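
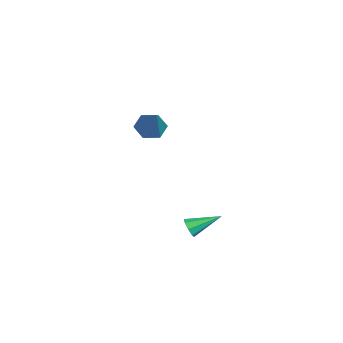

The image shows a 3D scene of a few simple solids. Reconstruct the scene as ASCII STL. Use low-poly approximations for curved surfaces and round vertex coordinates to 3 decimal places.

solid 
facet normal -0.069 -0.911 -0.407
outer loop
vertex 2.918 -1.373 -1.659
vertex 2.654 -1.553 -1.211
vertex 2.5 -1.328 -1.689
endloop
endfacet
facet normal 0.124 0.651 -0.749
outer loop
vertex 2.918 -1.373 -1.659
vertex 2.5 -1.328 -1.689
vertex 2.766 -0.067 -0.549
endloop
endfacet
facet normal -0.069 -0.911 -0.407
outer loop
vertex 2.5 -1.328 -1.689
vertex 2.654 -1.553 -1.211
vertex 2.173 -1.415 -1.439
endloop
endfacet
facet normal -0.577 0.611 -0.542
outer loop
vertex 2.5 -1.328 -1.689
vertex 2.173 -1.415 -1.439
vertex 2.766 -0.067 -0.549
endloop
endfacet
facet normal -0.070 -0.912 -0.405
outer loop
vertex 2.173 -1.415 -1.439
vertex 2.654 -1.553 -1.211
vertex 2.127 -1.582 -1.055
endloop
endfacet
facet normal -0.926 0.373 0.051
outer loop
vertex 2.173 -1.415 -1.439
vertex 2.127 -1.582 -1.055
vertex 2.766 -0.067 -0.549
endloop
endfacet
facet normal -0.070 -0.911 -0.407
outer loop
vertex 2.127 -1.582 -1.055
vertex 2.654 -1.553 -1.211
vertex 2.391 -1.733 -0.763
endloop
endfacet
facet normal -0.721 0.074 0.690
outer loop
vertex 2.127 -1.582 -1.055
vertex 2.391 -1.733 -0.763
vertex 2.766 -0.067 -0.549
endloop
endfacet
facet normal -0.067 -0.912 -0.406
outer loop
vertex 2.391 -1.733 -0.763
vertex 2.654 -1.553 -1.211
vertex 2.808 -1.777 -0.733
endloop
endfacet
facet normal -0.083 -0.109 0.991
outer loop
vertex 2.391 -1.733 -0.763
vertex 2.808 -1.777 -0.733
vertex 2.766 -0.067 -0.549
endloop
endfacet
facet normal -0.067 -0.912 -0.405
outer loop
vertex 2.808 -1.777 -0.733
vertex 2.654 -1.553 -1.211
vertex 3.135 -1.69 -0.983
endloop
endfacet
facet normal 0.617 -0.069 0.784
outer loop
vertex 2.808 -1.777 -0.733
vertex 3.135 -1.69 -0.983
vertex 2.766 -0.067 -0.549
endloop
endfacet
facet normal -0.068 -0.912 -0.405
outer loop
vertex 3.135 -1.69 -0.983
vertex 2.654 -1.553 -1.211
vertex 3.181 -1.523 -1.367
endloop
endfacet
facet normal 0.967 0.169 0.189
outer loop
vertex 3.135 -1.69 -0.983
vertex 3.181 -1.523 -1.367
vertex 2.766 -0.067 -0.549
endloop
endfacet
facet normal -0.068 -0.911 -0.406
outer loop
vertex 3.181 -1.523 -1.367
vertex 2.654 -1.553 -1.211
vertex 2.918 -1.373 -1.659
endloop
endfacet
facet normal 0.763 0.468 -0.446
outer loop
vertex 3.181 -1.523 -1.367
vertex 2.918 -1.373 -1.659
vertex 2.766 -0.067 -0.549
endloop
endfacet
facet normal -0.691 0.003 -0.722
outer loop
vertex -3.551 -1.612 1.275
vertex -4.094 -1.966 1.793
vertex -4.043 -1.139 1.748
endloop
endfacet
facet normal 0.609 0.780 -0.146
outer loop
vertex -3.551 -1.612 1.275
vertex -4.043 -1.139 1.748
vertex -2.586 -1.974 3.367
endloop
endfacet
facet normal -0.691 0.003 -0.722
outer loop
vertex -4.043 -1.139 1.748
vertex -4.094 -1.966 1.793
vertex -4.586 -1.494 2.266
endloop
endfacet
facet normal -0.075 0.857 0.509
outer loop
vertex -4.043 -1.139 1.748
vertex -4.586 -1.494 2.266
vertex -2.586 -1.974 3.367
endloop
endfacet
facet normal -0.691 0.003 -0.722
outer loop
vertex -4.586 -1.494 2.266
vertex -4.094 -1.966 1.793
vertex -4.637 -2.321 2.311
endloop
endfacet
facet normal -0.467 0.077 0.881
outer loop
vertex -4.586 -1.494 2.266
vertex -4.637 -2.321 2.311
vertex -2.586 -1.974 3.367
endloop
endfacet
facet normal -0.691 0.003 -0.722
outer loop
vertex -4.637 -2.321 2.311
vertex -4.094 -1.966 1.793
vertex -4.145 -2.794 1.838
endloop
endfacet
facet normal -0.176 -0.782 0.599
outer loop
vertex -4.637 -2.321 2.311
vertex -4.145 -2.794 1.838
vertex -2.586 -1.974 3.367
endloop
endfacet
facet normal -0.691 0.003 -0.722
outer loop
vertex -4.145 -2.794 1.838
vertex -4.094 -1.966 1.793
vertex -3.602 -2.439 1.32
endloop
endfacet
facet normal 0.508 -0.860 -0.057
outer loop
vertex -4.145 -2.794 1.838
vertex -3.602 -2.439 1.32
vertex -2.586 -1.974 3.367
endloop
endfacet
facet normal -0.691 0.003 -0.722
outer loop
vertex -3.602 -2.439 1.32
vertex -4.094 -1.966 1.793
vertex -3.551 -1.612 1.275
endloop
endfacet
facet normal 0.900 -0.079 -0.429
outer loop
vertex -3.602 -2.439 1.32
vertex -3.551 -1.612 1.275
vertex -2.586 -1.974 3.367
endloop
endfacet

endsolid


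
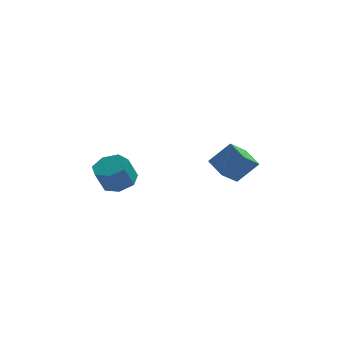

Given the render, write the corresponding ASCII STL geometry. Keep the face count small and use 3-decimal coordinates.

solid 
facet normal 0.333 0.284 -0.899
outer loop
vertex -2.498 1.939 0.755
vertex -3.387 1.859 0.401
vertex -2.968 2.626 0.798
endloop
endfacet
facet normal 0.756 0.490 0.435
outer loop
vertex -2.498 1.939 0.755
vertex -2.968 2.626 0.798
vertex -2.964 1.541 2.014
endloop
endfacet
facet normal 0.756 0.490 0.435
outer loop
vertex -2.964 1.541 2.014
vertex -2.968 2.626 0.798
vertex -3.434 2.228 2.057
endloop
endfacet
facet normal -0.333 -0.284 0.899
outer loop
vertex -2.964 1.541 2.014
vertex -3.434 2.228 2.057
vertex -3.853 1.461 1.659
endloop
endfacet
facet normal 0.333 0.284 -0.899
outer loop
vertex -2.968 2.626 0.798
vertex -3.387 1.859 0.401
vertex -3.753 2.735 0.542
endloop
endfacet
facet normal 0.030 0.950 0.311
outer loop
vertex -2.968 2.626 0.798
vertex -3.753 2.735 0.542
vertex -3.434 2.228 2.057
endloop
endfacet
facet normal 0.030 0.950 0.311
outer loop
vertex -3.434 2.228 2.057
vertex -3.753 2.735 0.542
vertex -4.219 2.337 1.801
endloop
endfacet
facet normal -0.333 -0.285 0.899
outer loop
vertex -3.434 2.228 2.057
vertex -4.219 2.337 1.801
vertex -3.853 1.461 1.659
endloop
endfacet
facet normal 0.334 0.284 -0.899
outer loop
vertex -3.753 2.735 0.542
vertex -3.387 1.859 0.401
vertex -4.263 2.185 0.179
endloop
endfacet
facet normal -0.717 0.695 -0.046
outer loop
vertex -3.753 2.735 0.542
vertex -4.263 2.185 0.179
vertex -4.219 2.337 1.801
endloop
endfacet
facet normal -0.717 0.695 -0.046
outer loop
vertex -4.219 2.337 1.801
vertex -4.263 2.185 0.179
vertex -4.729 1.787 1.438
endloop
endfacet
facet normal -0.333 -0.285 0.899
outer loop
vertex -4.219 2.337 1.801
vertex -4.729 1.787 1.438
vertex -3.853 1.461 1.659
endloop
endfacet
facet normal 0.334 0.284 -0.899
outer loop
vertex -4.263 2.185 0.179
vertex -3.387 1.859 0.401
vertex -4.113 1.389 -0.017
endloop
endfacet
facet normal -0.926 -0.084 -0.369
outer loop
vertex -4.263 2.185 0.179
vertex -4.113 1.389 -0.017
vertex -4.729 1.787 1.438
endloop
endfacet
facet normal -0.926 -0.084 -0.369
outer loop
vertex -4.729 1.787 1.438
vertex -4.113 1.389 -0.017
vertex -4.579 0.991 1.242
endloop
endfacet
facet normal -0.333 -0.284 0.899
outer loop
vertex -4.729 1.787 1.438
vertex -4.579 0.991 1.242
vertex -3.853 1.461 1.659
endloop
endfacet
facet normal 0.334 0.284 -0.899
outer loop
vertex -4.113 1.389 -0.017
vertex -3.387 1.859 0.401
vertex -3.416 0.947 0.102
endloop
endfacet
facet normal -0.436 -0.799 -0.414
outer loop
vertex -4.113 1.389 -0.017
vertex -3.416 0.947 0.102
vertex -4.579 0.991 1.242
endloop
endfacet
facet normal -0.436 -0.799 -0.414
outer loop
vertex -4.579 0.991 1.242
vertex -3.416 0.947 0.102
vertex -3.882 0.549 1.36
endloop
endfacet
facet normal -0.332 -0.284 0.899
outer loop
vertex -4.579 0.991 1.242
vertex -3.882 0.549 1.36
vertex -3.853 1.461 1.659
endloop
endfacet
facet normal 0.333 0.284 -0.899
outer loop
vertex -3.416 0.947 0.102
vertex -3.387 1.859 0.401
vertex -2.698 1.192 0.445
endloop
endfacet
facet normal 0.382 -0.912 -0.147
outer loop
vertex -3.416 0.947 0.102
vertex -2.698 1.192 0.445
vertex -3.882 0.549 1.36
endloop
endfacet
facet normal 0.382 -0.912 -0.147
outer loop
vertex -3.882 0.549 1.36
vertex -2.698 1.192 0.445
vertex -3.164 0.794 1.704
endloop
endfacet
facet normal -0.334 -0.284 0.899
outer loop
vertex -3.882 0.549 1.36
vertex -3.164 0.794 1.704
vertex -3.853 1.461 1.659
endloop
endfacet
facet normal 0.333 0.284 -0.899
outer loop
vertex -2.698 1.192 0.445
vertex -3.387 1.859 0.401
vertex -2.498 1.939 0.755
endloop
endfacet
facet normal 0.912 -0.340 0.230
outer loop
vertex -2.698 1.192 0.445
vertex -2.498 1.939 0.755
vertex -3.164 0.794 1.704
endloop
endfacet
facet normal 0.912 -0.340 0.230
outer loop
vertex -3.164 0.794 1.704
vertex -2.498 1.939 0.755
vertex -2.964 1.541 2.014
endloop
endfacet
facet normal -0.333 -0.284 0.899
outer loop
vertex -3.164 0.794 1.704
vertex -2.964 1.541 2.014
vertex -3.853 1.461 1.659
endloop
endfacet
facet normal -0.689 -0.069 -0.722
outer loop
vertex 1.568 1.324 0.984
vertex 0.969 2.403 1.452
vertex 2.382 2.147 0.128
endloop
endfacet
facet normal 0.454 -0.818 -0.355
outer loop
vertex 3.471 2.257 1.268
vertex 1.568 1.324 0.984
vertex 2.382 2.147 0.128
endloop
endfacet
facet normal -0.689 -0.069 -0.722
outer loop
vertex 2.382 2.147 0.128
vertex 0.969 2.403 1.452
vertex 1.783 3.227 0.596
endloop
endfacet
facet normal 0.565 0.571 -0.595
outer loop
vertex 1.783 3.227 0.596
vertex 3.471 2.257 1.268
vertex 2.382 2.147 0.128
endloop
endfacet
facet normal -0.565 -0.572 0.595
outer loop
vertex 1.568 1.324 0.984
vertex 2.058 2.513 2.592
vertex 0.969 2.403 1.452
endloop
endfacet
facet normal 0.454 -0.817 -0.355
outer loop
vertex 2.657 1.433 2.124
vertex 1.568 1.324 0.984
vertex 3.471 2.257 1.268
endloop
endfacet
facet normal -0.565 -0.571 0.595
outer loop
vertex 2.657 1.433 2.124
vertex 2.058 2.513 2.592
vertex 1.568 1.324 0.984
endloop
endfacet
facet normal -0.454 0.817 0.355
outer loop
vertex 0.969 2.403 1.452
vertex 2.058 2.513 2.592
vertex 1.783 3.227 0.596
endloop
endfacet
facet normal 0.565 0.572 -0.595
outer loop
vertex 2.872 3.336 1.736
vertex 3.471 2.257 1.268
vertex 1.783 3.227 0.596
endloop
endfacet
facet normal -0.453 0.818 0.355
outer loop
vertex 1.783 3.227 0.596
vertex 2.058 2.513 2.592
vertex 2.872 3.336 1.736
endloop
endfacet
facet normal 0.689 0.069 0.722
outer loop
vertex 2.872 3.336 1.736
vertex 2.657 1.433 2.124
vertex 3.471 2.257 1.268
endloop
endfacet
facet normal 0.689 0.069 0.722
outer loop
vertex 2.058 2.513 2.592
vertex 2.657 1.433 2.124
vertex 2.872 3.336 1.736
endloop
endfacet

endsolid


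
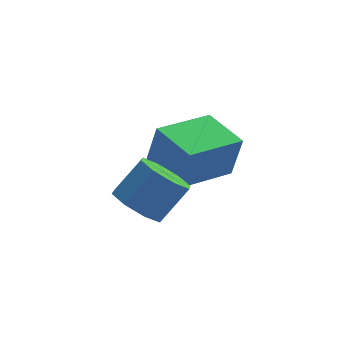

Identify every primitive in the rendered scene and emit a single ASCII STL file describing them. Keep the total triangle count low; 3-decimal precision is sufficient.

solid 
facet normal -0.675 -0.155 -0.721
outer loop
vertex -2.004 1.029 2.226
vertex -2.479 0.609 2.761
vertex -2.416 1.404 2.531
endloop
endfacet
facet normal 0.351 0.792 -0.500
outer loop
vertex -2.004 1.029 2.226
vertex -2.416 1.404 2.531
vertex -1.126 1.231 3.163
endloop
endfacet
facet normal 0.351 0.792 -0.499
outer loop
vertex -1.126 1.231 3.163
vertex -2.416 1.404 2.531
vertex -1.538 1.606 3.469
endloop
endfacet
facet normal 0.676 0.155 0.720
outer loop
vertex -1.126 1.231 3.163
vertex -1.538 1.606 3.469
vertex -1.601 0.811 3.699
endloop
endfacet
facet normal -0.675 -0.155 -0.721
outer loop
vertex -2.416 1.404 2.531
vertex -2.479 0.609 2.761
vertex -2.865 1.313 2.971
endloop
endfacet
facet normal -0.211 0.977 -0.013
outer loop
vertex -2.416 1.404 2.531
vertex -2.865 1.313 2.971
vertex -1.538 1.606 3.469
endloop
endfacet
facet normal -0.211 0.977 -0.013
outer loop
vertex -1.538 1.606 3.469
vertex -2.865 1.313 2.971
vertex -1.987 1.515 3.909
endloop
endfacet
facet normal 0.675 0.155 0.721
outer loop
vertex -1.538 1.606 3.469
vertex -1.987 1.515 3.909
vertex -1.601 0.811 3.699
endloop
endfacet
facet normal -0.675 -0.155 -0.721
outer loop
vertex -2.865 1.313 2.971
vertex -2.479 0.609 2.761
vertex -3.088 0.81 3.288
endloop
endfacet
facet normal -0.649 0.590 0.480
outer loop
vertex -2.865 1.313 2.971
vertex -3.088 0.81 3.288
vertex -1.987 1.515 3.909
endloop
endfacet
facet normal -0.649 0.590 0.480
outer loop
vertex -1.987 1.515 3.909
vertex -3.088 0.81 3.288
vertex -2.21 1.012 4.226
endloop
endfacet
facet normal 0.675 0.155 0.721
outer loop
vertex -1.987 1.515 3.909
vertex -2.21 1.012 4.226
vertex -1.601 0.811 3.699
endloop
endfacet
facet normal -0.675 -0.156 -0.721
outer loop
vertex -3.088 0.81 3.288
vertex -2.479 0.609 2.761
vertex -2.954 0.189 3.297
endloop
endfacet
facet normal -0.707 -0.143 0.693
outer loop
vertex -3.088 0.81 3.288
vertex -2.954 0.189 3.297
vertex -2.21 1.012 4.226
endloop
endfacet
facet normal -0.707 -0.144 0.693
outer loop
vertex -2.21 1.012 4.226
vertex -2.954 0.189 3.297
vertex -2.076 0.391 4.234
endloop
endfacet
facet normal 0.675 0.155 0.721
outer loop
vertex -2.21 1.012 4.226
vertex -2.076 0.391 4.234
vertex -1.601 0.811 3.699
endloop
endfacet
facet normal -0.676 -0.155 -0.720
outer loop
vertex -2.954 0.189 3.297
vertex -2.479 0.609 2.761
vertex -2.542 -0.186 2.991
endloop
endfacet
facet normal -0.350 -0.792 0.499
outer loop
vertex -2.954 0.189 3.297
vertex -2.542 -0.186 2.991
vertex -2.076 0.391 4.234
endloop
endfacet
facet normal -0.351 -0.792 0.499
outer loop
vertex -2.076 0.391 4.234
vertex -2.542 -0.186 2.991
vertex -1.664 0.016 3.929
endloop
endfacet
facet normal 0.675 0.155 0.721
outer loop
vertex -2.076 0.391 4.234
vertex -1.664 0.016 3.929
vertex -1.601 0.811 3.699
endloop
endfacet
facet normal -0.675 -0.155 -0.721
outer loop
vertex -2.542 -0.186 2.991
vertex -2.479 0.609 2.761
vertex -2.093 -0.095 2.551
endloop
endfacet
facet normal 0.211 -0.977 0.013
outer loop
vertex -2.542 -0.186 2.991
vertex -2.093 -0.095 2.551
vertex -1.664 0.016 3.929
endloop
endfacet
facet normal 0.211 -0.977 0.013
outer loop
vertex -1.664 0.016 3.929
vertex -2.093 -0.095 2.551
vertex -1.215 0.107 3.489
endloop
endfacet
facet normal 0.675 0.155 0.721
outer loop
vertex -1.664 0.016 3.929
vertex -1.215 0.107 3.489
vertex -1.601 0.811 3.699
endloop
endfacet
facet normal -0.675 -0.155 -0.721
outer loop
vertex -2.093 -0.095 2.551
vertex -2.479 0.609 2.761
vertex -1.87 0.408 2.234
endloop
endfacet
facet normal 0.649 -0.590 -0.480
outer loop
vertex -2.093 -0.095 2.551
vertex -1.87 0.408 2.234
vertex -1.215 0.107 3.489
endloop
endfacet
facet normal 0.649 -0.590 -0.480
outer loop
vertex -1.215 0.107 3.489
vertex -1.87 0.408 2.234
vertex -0.992 0.61 3.172
endloop
endfacet
facet normal 0.675 0.155 0.721
outer loop
vertex -1.215 0.107 3.489
vertex -0.992 0.61 3.172
vertex -1.601 0.811 3.699
endloop
endfacet
facet normal -0.675 -0.155 -0.721
outer loop
vertex -1.87 0.408 2.234
vertex -2.479 0.609 2.761
vertex -2.004 1.029 2.226
endloop
endfacet
facet normal 0.707 0.144 -0.693
outer loop
vertex -1.87 0.408 2.234
vertex -2.004 1.029 2.226
vertex -0.992 0.61 3.172
endloop
endfacet
facet normal 0.707 0.142 -0.693
outer loop
vertex -0.992 0.61 3.172
vertex -2.004 1.029 2.226
vertex -1.126 1.231 3.163
endloop
endfacet
facet normal 0.675 0.156 0.721
outer loop
vertex -0.992 0.61 3.172
vertex -1.126 1.231 3.163
vertex -1.601 0.811 3.699
endloop
endfacet
facet normal -0.935 -0.316 0.162
outer loop
vertex -0.423 2.185 3.08
vertex -0.87 3.613 3.288
vertex -0.705 2.301 1.683
endloop
endfacet
facet normal 0.295 -0.945 -0.138
outer loop
vertex 1.09 2.907 1.372
vertex -0.423 2.185 3.08
vertex -0.705 2.301 1.683
endloop
endfacet
facet normal -0.935 -0.316 0.162
outer loop
vertex -0.705 2.301 1.683
vertex -0.87 3.613 3.288
vertex -1.151 3.728 1.891
endloop
endfacet
facet normal -0.197 0.081 -0.977
outer loop
vertex -1.151 3.728 1.891
vertex 1.09 2.907 1.372
vertex -0.705 2.301 1.683
endloop
endfacet
facet normal 0.197 -0.081 0.977
outer loop
vertex -0.423 2.185 3.08
vertex 0.925 4.219 2.977
vertex -0.87 3.613 3.288
endloop
endfacet
facet normal 0.296 -0.945 -0.137
outer loop
vertex 1.371 2.792 2.769
vertex -0.423 2.185 3.08
vertex 1.09 2.907 1.372
endloop
endfacet
facet normal 0.197 -0.081 0.977
outer loop
vertex 1.371 2.792 2.769
vertex 0.925 4.219 2.977
vertex -0.423 2.185 3.08
endloop
endfacet
facet normal -0.295 0.945 0.137
outer loop
vertex -0.87 3.613 3.288
vertex 0.925 4.219 2.977
vertex -1.151 3.728 1.891
endloop
endfacet
facet normal -0.197 0.081 -0.977
outer loop
vertex 0.643 4.335 1.58
vertex 1.09 2.907 1.372
vertex -1.151 3.728 1.891
endloop
endfacet
facet normal -0.296 0.945 0.138
outer loop
vertex -1.151 3.728 1.891
vertex 0.925 4.219 2.977
vertex 0.643 4.335 1.58
endloop
endfacet
facet normal 0.935 0.316 -0.162
outer loop
vertex 0.643 4.335 1.58
vertex 1.371 2.792 2.769
vertex 1.09 2.907 1.372
endloop
endfacet
facet normal 0.935 0.316 -0.162
outer loop
vertex 0.925 4.219 2.977
vertex 1.371 2.792 2.769
vertex 0.643 4.335 1.58
endloop
endfacet

endsolid


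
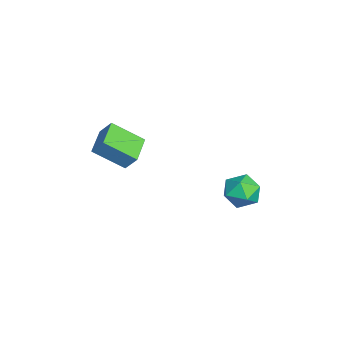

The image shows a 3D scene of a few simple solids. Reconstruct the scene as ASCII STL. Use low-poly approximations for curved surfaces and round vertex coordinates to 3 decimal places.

solid 
facet normal -0.954 0.218 0.204
outer loop
vertex -1.864 -4.426 -0.79
vertex -1.616 -3.97 -0.117
vertex -1.767 -3.179 -1.671
endloop
endfacet
facet normal -0.292 -0.537 -0.792
outer loop
vertex -0.584 -3.45 -1.923
vertex -1.864 -4.426 -0.79
vertex -1.767 -3.179 -1.671
endloop
endfacet
facet normal -0.954 0.218 0.204
outer loop
vertex -1.767 -3.179 -1.671
vertex -1.616 -3.97 -0.117
vertex -1.519 -2.723 -0.998
endloop
endfacet
facet normal 0.064 0.815 -0.576
outer loop
vertex -1.519 -2.723 -0.998
vertex -0.584 -3.45 -1.923
vertex -1.767 -3.179 -1.671
endloop
endfacet
facet normal -0.064 -0.815 0.576
outer loop
vertex -1.864 -4.426 -0.79
vertex -0.433 -4.241 -0.369
vertex -1.616 -3.97 -0.117
endloop
endfacet
facet normal -0.292 -0.537 -0.792
outer loop
vertex -0.681 -4.697 -1.042
vertex -1.864 -4.426 -0.79
vertex -0.584 -3.45 -1.923
endloop
endfacet
facet normal -0.064 -0.815 0.576
outer loop
vertex -0.681 -4.697 -1.042
vertex -0.433 -4.241 -0.369
vertex -1.864 -4.426 -0.79
endloop
endfacet
facet normal 0.292 0.537 0.792
outer loop
vertex -1.616 -3.97 -0.117
vertex -0.433 -4.241 -0.369
vertex -1.519 -2.723 -0.998
endloop
endfacet
facet normal 0.064 0.815 -0.576
outer loop
vertex -0.336 -2.994 -1.25
vertex -0.584 -3.45 -1.923
vertex -1.519 -2.723 -0.998
endloop
endfacet
facet normal 0.292 0.537 0.792
outer loop
vertex -1.519 -2.723 -0.998
vertex -0.433 -4.241 -0.369
vertex -0.336 -2.994 -1.25
endloop
endfacet
facet normal 0.954 -0.218 -0.204
outer loop
vertex -0.336 -2.994 -1.25
vertex -0.681 -4.697 -1.042
vertex -0.584 -3.45 -1.923
endloop
endfacet
facet normal 0.954 -0.218 -0.204
outer loop
vertex -0.433 -4.241 -0.369
vertex -0.681 -4.697 -1.042
vertex -0.336 -2.994 -1.25
endloop
endfacet
facet normal -0.269 -0.257 0.928
outer loop
vertex -1.211 1.104 -2.762
vertex -1.013 0.313 -2.924
vertex -0.441 0.83 -2.615
endloop
endfacet
facet normal -0.026 0.415 0.910
outer loop
vertex -1.211 1.104 -2.762
vertex -0.441 0.83 -2.615
vertex -0.558 1.577 -2.959
endloop
endfacet
facet normal -0.431 0.782 0.450
outer loop
vertex -1.211 1.104 -2.762
vertex -0.558 1.577 -2.959
vertex -1.202 1.522 -3.48
endloop
endfacet
facet normal -0.923 0.338 0.185
outer loop
vertex -1.211 1.104 -2.762
vertex -1.202 1.522 -3.48
vertex -1.484 0.741 -3.458
endloop
endfacet
facet normal -0.822 -0.304 0.481
outer loop
vertex -1.211 1.104 -2.762
vertex -1.484 0.741 -3.458
vertex -1.013 0.313 -2.924
endloop
endfacet
facet normal 0.640 0.402 0.655
outer loop
vertex -0.558 1.577 -2.959
vertex -0.441 0.83 -2.615
vertex 0.044 1.079 -3.242
endloop
endfacet
facet normal 0.248 -0.685 0.685
outer loop
vertex -0.441 0.83 -2.615
vertex -1.013 0.313 -2.924
vertex -0.238 0.298 -3.22
endloop
endfacet
facet normal -0.648 -0.761 -0.039
outer loop
vertex -1.013 0.313 -2.924
vertex -1.484 0.741 -3.458
vertex -0.882 0.243 -3.741
endloop
endfacet
facet normal -0.810 0.278 -0.516
outer loop
vertex -1.484 0.741 -3.458
vertex -1.202 1.522 -3.48
vertex -0.999 0.99 -4.085
endloop
endfacet
facet normal -0.014 0.996 -0.088
outer loop
vertex -1.202 1.522 -3.48
vertex -0.558 1.577 -2.959
vertex -0.427 1.507 -3.776
endloop
endfacet
facet normal 0.923 -0.338 -0.185
outer loop
vertex -0.229 0.716 -3.938
vertex 0.044 1.079 -3.242
vertex -0.238 0.298 -3.22
endloop
endfacet
facet normal 0.431 -0.782 -0.450
outer loop
vertex -0.229 0.716 -3.938
vertex -0.238 0.298 -3.22
vertex -0.882 0.243 -3.741
endloop
endfacet
facet normal 0.026 -0.415 -0.910
outer loop
vertex -0.229 0.716 -3.938
vertex -0.882 0.243 -3.741
vertex -0.999 0.99 -4.085
endloop
endfacet
facet normal 0.269 0.257 -0.928
outer loop
vertex -0.229 0.716 -3.938
vertex -0.999 0.99 -4.085
vertex -0.427 1.507 -3.776
endloop
endfacet
facet normal 0.822 0.304 -0.481
outer loop
vertex -0.229 0.716 -3.938
vertex -0.427 1.507 -3.776
vertex 0.044 1.079 -3.242
endloop
endfacet
facet normal 0.810 -0.278 0.516
outer loop
vertex -0.238 0.298 -3.22
vertex 0.044 1.079 -3.242
vertex -0.441 0.83 -2.615
endloop
endfacet
facet normal 0.014 -0.996 0.088
outer loop
vertex -0.882 0.243 -3.741
vertex -0.238 0.298 -3.22
vertex -1.013 0.313 -2.924
endloop
endfacet
facet normal -0.640 -0.402 -0.655
outer loop
vertex -0.999 0.99 -4.085
vertex -0.882 0.243 -3.741
vertex -1.484 0.741 -3.458
endloop
endfacet
facet normal -0.248 0.685 -0.685
outer loop
vertex -0.427 1.507 -3.776
vertex -0.999 0.99 -4.085
vertex -1.202 1.522 -3.48
endloop
endfacet
facet normal 0.648 0.761 0.039
outer loop
vertex 0.044 1.079 -3.242
vertex -0.427 1.507 -3.776
vertex -0.558 1.577 -2.959
endloop
endfacet

endsolid


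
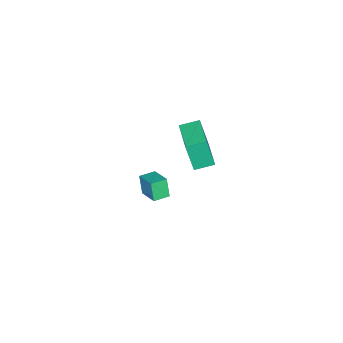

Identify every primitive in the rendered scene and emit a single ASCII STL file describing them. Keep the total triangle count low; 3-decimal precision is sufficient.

solid 
facet normal -0.623 0.751 0.219
outer loop
vertex -0.546 1.98 4.807
vertex 1.016 3.208 5.043
vertex -0.629 2.423 3.054
endloop
endfacet
facet normal -0.781 -0.613 -0.118
outer loop
vertex 0.044 1.612 2.817
vertex -0.546 1.98 4.807
vertex -0.629 2.423 3.054
endloop
endfacet
facet normal -0.623 0.751 0.219
outer loop
vertex -0.629 2.423 3.054
vertex 1.016 3.208 5.043
vertex 0.933 3.65 3.29
endloop
endfacet
facet normal -0.046 0.245 -0.968
outer loop
vertex 0.933 3.65 3.29
vertex 0.044 1.612 2.817
vertex -0.629 2.423 3.054
endloop
endfacet
facet normal 0.046 -0.245 0.968
outer loop
vertex -0.546 1.98 4.807
vertex 1.689 2.397 4.806
vertex 1.016 3.208 5.043
endloop
endfacet
facet normal -0.780 -0.614 -0.118
outer loop
vertex 0.127 1.17 4.57
vertex -0.546 1.98 4.807
vertex 0.044 1.612 2.817
endloop
endfacet
facet normal 0.046 -0.245 0.968
outer loop
vertex 0.127 1.17 4.57
vertex 1.689 2.397 4.806
vertex -0.546 1.98 4.807
endloop
endfacet
facet normal 0.781 0.614 0.118
outer loop
vertex 1.016 3.208 5.043
vertex 1.689 2.397 4.806
vertex 0.933 3.65 3.29
endloop
endfacet
facet normal -0.046 0.245 -0.968
outer loop
vertex 1.606 2.84 3.053
vertex 0.044 1.612 2.817
vertex 0.933 3.65 3.29
endloop
endfacet
facet normal 0.780 0.614 0.118
outer loop
vertex 0.933 3.65 3.29
vertex 1.689 2.397 4.806
vertex 1.606 2.84 3.053
endloop
endfacet
facet normal 0.623 -0.751 -0.219
outer loop
vertex 1.606 2.84 3.053
vertex 0.127 1.17 4.57
vertex 0.044 1.612 2.817
endloop
endfacet
facet normal 0.623 -0.751 -0.219
outer loop
vertex 1.689 2.397 4.806
vertex 0.127 1.17 4.57
vertex 1.606 2.84 3.053
endloop
endfacet
facet normal -0.843 0.535 -0.058
outer loop
vertex -1.71 -1.285 -2.387
vertex -1.061 -0.21 -1.891
vertex -1.423 -0.952 -3.483
endloop
endfacet
facet normal -0.480 -0.796 -0.368
outer loop
vertex -0.639 -1.45 -3.429
vertex -1.71 -1.285 -2.387
vertex -1.423 -0.952 -3.483
endloop
endfacet
facet normal -0.843 0.535 -0.058
outer loop
vertex -1.423 -0.952 -3.483
vertex -1.061 -0.21 -1.891
vertex -0.774 0.123 -2.987
endloop
endfacet
facet normal 0.243 0.282 -0.928
outer loop
vertex -0.774 0.123 -2.987
vertex -0.639 -1.45 -3.429
vertex -1.423 -0.952 -3.483
endloop
endfacet
facet normal -0.243 -0.282 0.928
outer loop
vertex -1.71 -1.285 -2.387
vertex -0.277 -0.708 -1.837
vertex -1.061 -0.21 -1.891
endloop
endfacet
facet normal -0.480 -0.796 -0.368
outer loop
vertex -0.926 -1.783 -2.333
vertex -1.71 -1.285 -2.387
vertex -0.639 -1.45 -3.429
endloop
endfacet
facet normal -0.243 -0.282 0.928
outer loop
vertex -0.926 -1.783 -2.333
vertex -0.277 -0.708 -1.837
vertex -1.71 -1.285 -2.387
endloop
endfacet
facet normal 0.480 0.796 0.368
outer loop
vertex -1.061 -0.21 -1.891
vertex -0.277 -0.708 -1.837
vertex -0.774 0.123 -2.987
endloop
endfacet
facet normal 0.243 0.282 -0.928
outer loop
vertex 0.01 -0.375 -2.933
vertex -0.639 -1.45 -3.429
vertex -0.774 0.123 -2.987
endloop
endfacet
facet normal 0.480 0.796 0.368
outer loop
vertex -0.774 0.123 -2.987
vertex -0.277 -0.708 -1.837
vertex 0.01 -0.375 -2.933
endloop
endfacet
facet normal 0.843 -0.535 0.058
outer loop
vertex 0.01 -0.375 -2.933
vertex -0.926 -1.783 -2.333
vertex -0.639 -1.45 -3.429
endloop
endfacet
facet normal 0.843 -0.535 0.058
outer loop
vertex -0.277 -0.708 -1.837
vertex -0.926 -1.783 -2.333
vertex 0.01 -0.375 -2.933
endloop
endfacet

endsolid


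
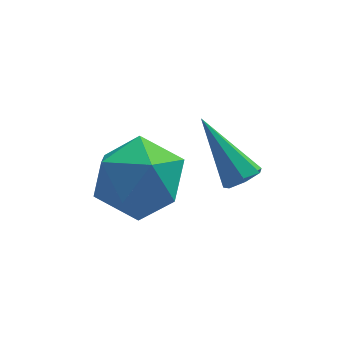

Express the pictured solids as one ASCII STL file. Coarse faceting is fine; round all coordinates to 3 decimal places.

solid 
facet normal -0.731 0.470 -0.494
outer loop
vertex 0.856 3.176 -2.197
vertex 0.013 2.478 -1.613
vertex 0.374 3.558 -1.12
endloop
endfacet
facet normal -0.172 0.902 -0.397
outer loop
vertex 0.856 3.176 -2.197
vertex 0.374 3.558 -1.12
vertex 1.588 3.693 -1.339
endloop
endfacet
facet normal 0.398 0.595 -0.698
outer loop
vertex 0.856 3.176 -2.197
vertex 1.588 3.693 -1.339
vertex 1.977 2.696 -1.967
endloop
endfacet
facet normal 0.190 -0.026 -0.981
outer loop
vertex 0.856 3.176 -2.197
vertex 1.977 2.696 -1.967
vertex 1.003 1.945 -2.136
endloop
endfacet
facet normal -0.507 -0.103 -0.856
outer loop
vertex 0.856 3.176 -2.197
vertex 1.003 1.945 -2.136
vertex 0.013 2.478 -1.613
endloop
endfacet
facet normal -0.051 0.951 0.305
outer loop
vertex 1.588 3.693 -1.339
vertex 0.374 3.558 -1.12
vertex 1.197 3.315 -0.224
endloop
endfacet
facet normal -0.956 0.253 0.147
outer loop
vertex 0.374 3.558 -1.12
vertex 0.013 2.478 -1.613
vertex 0.223 2.564 -0.393
endloop
endfacet
facet normal -0.594 -0.675 -0.437
outer loop
vertex 0.013 2.478 -1.613
vertex 1.003 1.945 -2.136
vertex 0.612 1.567 -1.021
endloop
endfacet
facet normal 0.535 -0.550 -0.641
outer loop
vertex 1.003 1.945 -2.136
vertex 1.977 2.696 -1.967
vertex 1.826 1.702 -1.24
endloop
endfacet
facet normal 0.872 0.455 -0.182
outer loop
vertex 1.977 2.696 -1.967
vertex 1.588 3.693 -1.339
vertex 2.187 2.782 -0.747
endloop
endfacet
facet normal -0.190 0.026 0.981
outer loop
vertex 1.344 2.084 -0.163
vertex 1.197 3.315 -0.224
vertex 0.223 2.564 -0.393
endloop
endfacet
facet normal -0.398 -0.595 0.698
outer loop
vertex 1.344 2.084 -0.163
vertex 0.223 2.564 -0.393
vertex 0.612 1.567 -1.021
endloop
endfacet
facet normal 0.172 -0.902 0.397
outer loop
vertex 1.344 2.084 -0.163
vertex 0.612 1.567 -1.021
vertex 1.826 1.702 -1.24
endloop
endfacet
facet normal 0.731 -0.470 0.494
outer loop
vertex 1.344 2.084 -0.163
vertex 1.826 1.702 -1.24
vertex 2.187 2.782 -0.747
endloop
endfacet
facet normal 0.507 0.103 0.856
outer loop
vertex 1.344 2.084 -0.163
vertex 2.187 2.782 -0.747
vertex 1.197 3.315 -0.224
endloop
endfacet
facet normal -0.535 0.550 0.641
outer loop
vertex 0.223 2.564 -0.393
vertex 1.197 3.315 -0.224
vertex 0.374 3.558 -1.12
endloop
endfacet
facet normal -0.872 -0.455 0.182
outer loop
vertex 0.612 1.567 -1.021
vertex 0.223 2.564 -0.393
vertex 0.013 2.478 -1.613
endloop
endfacet
facet normal 0.051 -0.951 -0.305
outer loop
vertex 1.826 1.702 -1.24
vertex 0.612 1.567 -1.021
vertex 1.003 1.945 -2.136
endloop
endfacet
facet normal 0.956 -0.253 -0.147
outer loop
vertex 2.187 2.782 -0.747
vertex 1.826 1.702 -1.24
vertex 1.977 2.696 -1.967
endloop
endfacet
facet normal 0.594 0.675 0.437
outer loop
vertex 1.197 3.315 -0.224
vertex 2.187 2.782 -0.747
vertex 1.588 3.693 -1.339
endloop
endfacet
facet normal 0.438 -0.538 -0.720
outer loop
vertex 3.83 1.882 -0.562
vertex 3.465 2.048 -0.908
vertex 3.932 2.269 -0.789
endloop
endfacet
facet normal 0.741 0.184 0.646
outer loop
vertex 3.83 1.882 -0.562
vertex 3.932 2.269 -0.789
vertex 2.615 3.092 0.488
endloop
endfacet
facet normal 0.438 -0.539 -0.720
outer loop
vertex 3.932 2.269 -0.789
vertex 3.465 2.048 -0.908
vertex 3.682 2.489 -1.106
endloop
endfacet
facet normal 0.590 0.802 0.091
outer loop
vertex 3.932 2.269 -0.789
vertex 3.682 2.489 -1.106
vertex 2.615 3.092 0.488
endloop
endfacet
facet normal 0.439 -0.539 -0.719
outer loop
vertex 3.682 2.489 -1.106
vertex 3.465 2.048 -0.908
vertex 3.269 2.377 -1.274
endloop
endfacet
facet normal -0.084 0.912 -0.401
outer loop
vertex 3.682 2.489 -1.106
vertex 3.269 2.377 -1.274
vertex 2.615 3.092 0.488
endloop
endfacet
facet normal 0.439 -0.538 -0.719
outer loop
vertex 3.269 2.377 -1.274
vertex 3.465 2.048 -0.908
vertex 3.003 2.017 -1.167
endloop
endfacet
facet normal -0.773 0.434 -0.463
outer loop
vertex 3.269 2.377 -1.274
vertex 3.003 2.017 -1.167
vertex 2.615 3.092 0.488
endloop
endfacet
facet normal 0.439 -0.538 -0.719
outer loop
vertex 3.003 2.017 -1.167
vertex 3.465 2.048 -0.908
vertex 3.086 1.681 -0.865
endloop
endfacet
facet normal -0.960 -0.277 -0.045
outer loop
vertex 3.003 2.017 -1.167
vertex 3.086 1.681 -0.865
vertex 2.615 3.092 0.488
endloop
endfacet
facet normal 0.438 -0.537 -0.721
outer loop
vertex 3.086 1.681 -0.865
vertex 3.465 2.048 -0.908
vertex 3.454 1.62 -0.596
endloop
endfacet
facet normal -0.503 -0.680 0.534
outer loop
vertex 3.086 1.681 -0.865
vertex 3.454 1.62 -0.596
vertex 2.615 3.092 0.488
endloop
endfacet
facet normal 0.439 -0.537 -0.721
outer loop
vertex 3.454 1.62 -0.596
vertex 3.465 2.048 -0.908
vertex 3.83 1.882 -0.562
endloop
endfacet
facet normal 0.255 -0.475 0.842
outer loop
vertex 3.454 1.62 -0.596
vertex 3.83 1.882 -0.562
vertex 2.615 3.092 0.488
endloop
endfacet

endsolid


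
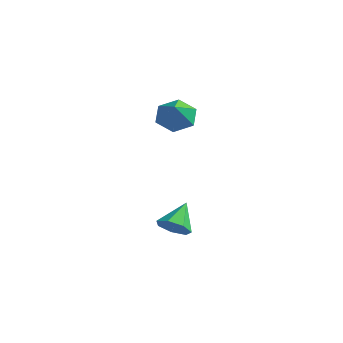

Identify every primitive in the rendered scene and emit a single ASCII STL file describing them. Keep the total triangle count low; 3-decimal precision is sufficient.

solid 
facet normal 0.207 -0.752 -0.626
outer loop
vertex 1.697 2.223 -3.082
vertex 0.884 1.869 -2.926
vertex 1.126 2.462 -3.558
endloop
endfacet
facet normal 0.495 0.853 -0.165
outer loop
vertex 1.697 2.223 -3.082
vertex 1.126 2.462 -3.558
vertex 0.536 3.131 -1.874
endloop
endfacet
facet normal 0.208 -0.752 -0.626
outer loop
vertex 1.126 2.462 -3.558
vertex 0.884 1.869 -2.926
vertex 0.373 2.254 -3.558
endloop
endfacet
facet normal -0.240 0.870 -0.430
outer loop
vertex 1.126 2.462 -3.558
vertex 0.373 2.254 -3.558
vertex 0.536 3.131 -1.874
endloop
endfacet
facet normal 0.208 -0.752 -0.626
outer loop
vertex 0.373 2.254 -3.558
vertex 0.884 1.869 -2.926
vertex 0.005 1.756 -3.082
endloop
endfacet
facet normal -0.862 0.479 -0.166
outer loop
vertex 0.373 2.254 -3.558
vertex 0.005 1.756 -3.082
vertex 0.536 3.131 -1.874
endloop
endfacet
facet normal 0.208 -0.751 -0.626
outer loop
vertex 0.005 1.756 -3.082
vertex 0.884 1.869 -2.926
vertex 0.299 1.343 -2.489
endloop
endfacet
facet normal -0.903 -0.028 0.428
outer loop
vertex 0.005 1.756 -3.082
vertex 0.299 1.343 -2.489
vertex 0.536 3.131 -1.874
endloop
endfacet
facet normal 0.207 -0.751 -0.627
outer loop
vertex 0.299 1.343 -2.489
vertex 0.884 1.869 -2.926
vertex 1.034 1.325 -2.224
endloop
endfacet
facet normal -0.333 -0.267 0.904
outer loop
vertex 0.299 1.343 -2.489
vertex 1.034 1.325 -2.224
vertex 0.536 3.131 -1.874
endloop
endfacet
facet normal 0.208 -0.751 -0.627
outer loop
vertex 1.034 1.325 -2.224
vertex 0.884 1.869 -2.926
vertex 1.656 1.717 -2.488
endloop
endfacet
facet normal 0.421 -0.059 0.905
outer loop
vertex 1.034 1.325 -2.224
vertex 1.656 1.717 -2.488
vertex 0.536 3.131 -1.874
endloop
endfacet
facet normal 0.207 -0.752 -0.626
outer loop
vertex 1.656 1.717 -2.488
vertex 0.884 1.869 -2.926
vertex 1.697 2.223 -3.082
endloop
endfacet
facet normal 0.790 0.439 0.429
outer loop
vertex 1.656 1.717 -2.488
vertex 1.697 2.223 -3.082
vertex 0.536 3.131 -1.874
endloop
endfacet
facet normal -0.466 0.561 -0.684
outer loop
vertex -0.296 4.707 3.51
vertex -0.829 3.873 3.189
vertex -1.212 4.476 3.945
endloop
endfacet
facet normal 0.303 0.416 0.858
outer loop
vertex -0.296 4.707 3.51
vertex -1.212 4.476 3.945
vertex -0.091 2.987 4.271
endloop
endfacet
facet normal -0.467 0.560 -0.684
outer loop
vertex -1.212 4.476 3.945
vertex -0.829 3.873 3.189
vertex -1.744 3.642 3.625
endloop
endfacet
facet normal -0.396 -0.098 0.913
outer loop
vertex -1.212 4.476 3.945
vertex -1.744 3.642 3.625
vertex -0.091 2.987 4.271
endloop
endfacet
facet normal -0.467 0.560 -0.684
outer loop
vertex -1.744 3.642 3.625
vertex -0.829 3.873 3.189
vertex -1.361 3.038 2.869
endloop
endfacet
facet normal -0.468 -0.791 0.395
outer loop
vertex -1.744 3.642 3.625
vertex -1.361 3.038 2.869
vertex -0.091 2.987 4.271
endloop
endfacet
facet normal -0.467 0.560 -0.685
outer loop
vertex -1.361 3.038 2.869
vertex -0.829 3.873 3.189
vertex -0.445 3.27 2.434
endloop
endfacet
facet normal 0.160 -0.970 -0.180
outer loop
vertex -1.361 3.038 2.869
vertex -0.445 3.27 2.434
vertex -0.091 2.987 4.271
endloop
endfacet
facet normal -0.466 0.560 -0.685
outer loop
vertex -0.445 3.27 2.434
vertex -0.829 3.873 3.189
vertex 0.087 4.104 2.754
endloop
endfacet
facet normal 0.858 -0.457 -0.236
outer loop
vertex -0.445 3.27 2.434
vertex 0.087 4.104 2.754
vertex -0.091 2.987 4.271
endloop
endfacet
facet normal -0.466 0.561 -0.684
outer loop
vertex 0.087 4.104 2.754
vertex -0.829 3.873 3.189
vertex -0.296 4.707 3.51
endloop
endfacet
facet normal 0.930 0.236 0.283
outer loop
vertex 0.087 4.104 2.754
vertex -0.296 4.707 3.51
vertex -0.091 2.987 4.271
endloop
endfacet

endsolid


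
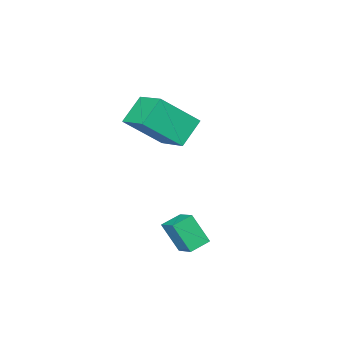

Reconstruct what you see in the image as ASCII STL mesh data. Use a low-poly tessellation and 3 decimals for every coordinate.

solid 
facet normal -0.966 0.009 0.259
outer loop
vertex 0.003 1.853 -3.244
vertex 0.155 2.814 -2.709
vertex -0.314 2.574 -4.45
endloop
endfacet
facet normal -0.137 -0.866 -0.482
outer loop
vertex 0.585 2.566 -4.691
vertex 0.003 1.853 -3.244
vertex -0.314 2.574 -4.45
endloop
endfacet
facet normal -0.966 0.009 0.259
outer loop
vertex -0.314 2.574 -4.45
vertex 0.155 2.814 -2.709
vertex -0.162 3.535 -3.915
endloop
endfacet
facet normal -0.220 0.501 -0.837
outer loop
vertex -0.162 3.535 -3.915
vertex 0.585 2.566 -4.691
vertex -0.314 2.574 -4.45
endloop
endfacet
facet normal 0.220 -0.501 0.837
outer loop
vertex 0.003 1.853 -3.244
vertex 1.054 2.806 -2.95
vertex 0.155 2.814 -2.709
endloop
endfacet
facet normal -0.137 -0.866 -0.482
outer loop
vertex 0.902 1.845 -3.485
vertex 0.003 1.853 -3.244
vertex 0.585 2.566 -4.691
endloop
endfacet
facet normal 0.220 -0.501 0.837
outer loop
vertex 0.902 1.845 -3.485
vertex 1.054 2.806 -2.95
vertex 0.003 1.853 -3.244
endloop
endfacet
facet normal 0.137 0.866 0.482
outer loop
vertex 0.155 2.814 -2.709
vertex 1.054 2.806 -2.95
vertex -0.162 3.535 -3.915
endloop
endfacet
facet normal -0.220 0.501 -0.837
outer loop
vertex 0.737 3.527 -4.156
vertex 0.585 2.566 -4.691
vertex -0.162 3.535 -3.915
endloop
endfacet
facet normal 0.137 0.866 0.482
outer loop
vertex -0.162 3.535 -3.915
vertex 1.054 2.806 -2.95
vertex 0.737 3.527 -4.156
endloop
endfacet
facet normal 0.966 -0.009 -0.259
outer loop
vertex 0.737 3.527 -4.156
vertex 0.902 1.845 -3.485
vertex 0.585 2.566 -4.691
endloop
endfacet
facet normal 0.966 -0.009 -0.259
outer loop
vertex 1.054 2.806 -2.95
vertex 0.902 1.845 -3.485
vertex 0.737 3.527 -4.156
endloop
endfacet
facet normal -0.668 0.345 -0.659
outer loop
vertex -2.974 -2.297 -0.833
vertex -2.8 -0.634 -0.14
vertex -1.897 -2.016 -1.778
endloop
endfacet
facet normal -0.096 -0.919 -0.383
outer loop
vertex -0.48 -2.746 -0.38
vertex -2.974 -2.297 -0.833
vertex -1.897 -2.016 -1.778
endloop
endfacet
facet normal -0.668 0.345 -0.659
outer loop
vertex -1.897 -2.016 -1.778
vertex -2.8 -0.634 -0.14
vertex -1.723 -0.353 -1.085
endloop
endfacet
facet normal 0.738 0.193 -0.647
outer loop
vertex -1.723 -0.353 -1.085
vertex -0.48 -2.746 -0.38
vertex -1.897 -2.016 -1.778
endloop
endfacet
facet normal -0.738 -0.193 0.647
outer loop
vertex -2.974 -2.297 -0.833
vertex -1.383 -1.364 1.258
vertex -2.8 -0.634 -0.14
endloop
endfacet
facet normal -0.096 -0.919 -0.383
outer loop
vertex -1.557 -3.027 0.565
vertex -2.974 -2.297 -0.833
vertex -0.48 -2.746 -0.38
endloop
endfacet
facet normal -0.738 -0.193 0.647
outer loop
vertex -1.557 -3.027 0.565
vertex -1.383 -1.364 1.258
vertex -2.974 -2.297 -0.833
endloop
endfacet
facet normal 0.096 0.919 0.383
outer loop
vertex -2.8 -0.634 -0.14
vertex -1.383 -1.364 1.258
vertex -1.723 -0.353 -1.085
endloop
endfacet
facet normal 0.738 0.193 -0.647
outer loop
vertex -0.306 -1.083 0.313
vertex -0.48 -2.746 -0.38
vertex -1.723 -0.353 -1.085
endloop
endfacet
facet normal 0.096 0.919 0.383
outer loop
vertex -1.723 -0.353 -1.085
vertex -1.383 -1.364 1.258
vertex -0.306 -1.083 0.313
endloop
endfacet
facet normal 0.668 -0.345 0.659
outer loop
vertex -0.306 -1.083 0.313
vertex -1.557 -3.027 0.565
vertex -0.48 -2.746 -0.38
endloop
endfacet
facet normal 0.668 -0.345 0.659
outer loop
vertex -1.383 -1.364 1.258
vertex -1.557 -3.027 0.565
vertex -0.306 -1.083 0.313
endloop
endfacet

endsolid


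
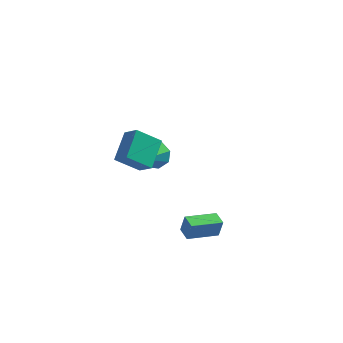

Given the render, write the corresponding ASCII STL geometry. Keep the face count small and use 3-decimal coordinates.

solid 
facet normal -0.530 0.845 0.078
outer loop
vertex 0.819 -3.663 -0.95
vertex 2.292 -2.707 -1.298
vertex 0.603 -3.703 -1.977
endloop
endfacet
facet normal -0.823 -0.534 0.194
outer loop
vertex 1.048 -4.413 -2.042
vertex 0.819 -3.663 -0.95
vertex 0.603 -3.703 -1.977
endloop
endfacet
facet normal -0.529 0.845 0.078
outer loop
vertex 0.603 -3.703 -1.977
vertex 2.292 -2.707 -1.298
vertex 2.076 -2.748 -2.324
endloop
endfacet
facet normal -0.205 -0.039 -0.978
outer loop
vertex 2.076 -2.748 -2.324
vertex 1.048 -4.413 -2.042
vertex 0.603 -3.703 -1.977
endloop
endfacet
facet normal 0.206 0.039 0.978
outer loop
vertex 0.819 -3.663 -0.95
vertex 2.737 -3.417 -1.363
vertex 2.292 -2.707 -1.298
endloop
endfacet
facet normal -0.823 -0.534 0.195
outer loop
vertex 1.264 -4.372 -1.016
vertex 0.819 -3.663 -0.95
vertex 1.048 -4.413 -2.042
endloop
endfacet
facet normal 0.206 0.038 0.978
outer loop
vertex 1.264 -4.372 -1.016
vertex 2.737 -3.417 -1.363
vertex 0.819 -3.663 -0.95
endloop
endfacet
facet normal 0.823 0.534 -0.195
outer loop
vertex 2.292 -2.707 -1.298
vertex 2.737 -3.417 -1.363
vertex 2.076 -2.748 -2.324
endloop
endfacet
facet normal -0.206 -0.038 -0.978
outer loop
vertex 2.521 -3.457 -2.39
vertex 1.048 -4.413 -2.042
vertex 2.076 -2.748 -2.324
endloop
endfacet
facet normal 0.823 0.534 -0.194
outer loop
vertex 2.076 -2.748 -2.324
vertex 2.737 -3.417 -1.363
vertex 2.521 -3.457 -2.39
endloop
endfacet
facet normal 0.530 -0.845 -0.078
outer loop
vertex 2.521 -3.457 -2.39
vertex 1.264 -4.372 -1.016
vertex 1.048 -4.413 -2.042
endloop
endfacet
facet normal 0.529 -0.845 -0.078
outer loop
vertex 2.737 -3.417 -1.363
vertex 1.264 -4.372 -1.016
vertex 2.521 -3.457 -2.39
endloop
endfacet
facet normal -0.641 0.455 -0.618
outer loop
vertex -3.118 -1.692 1.426
vertex -2.865 -0.093 2.341
vertex -1.88 -1.313 0.42
endloop
endfacet
facet normal -0.136 -0.860 -0.491
outer loop
vertex -1.155 -1.827 1.119
vertex -3.118 -1.692 1.426
vertex -1.88 -1.313 0.42
endloop
endfacet
facet normal -0.642 0.455 -0.618
outer loop
vertex -1.88 -1.313 0.42
vertex -2.865 -0.093 2.341
vertex -1.627 0.287 1.335
endloop
endfacet
facet normal 0.755 0.231 -0.613
outer loop
vertex -1.627 0.287 1.335
vertex -1.155 -1.827 1.119
vertex -1.88 -1.313 0.42
endloop
endfacet
facet normal -0.755 -0.231 0.613
outer loop
vertex -3.118 -1.692 1.426
vertex -2.14 -0.607 3.04
vertex -2.865 -0.093 2.341
endloop
endfacet
facet normal -0.136 -0.860 -0.492
outer loop
vertex -2.393 -2.207 2.125
vertex -3.118 -1.692 1.426
vertex -1.155 -1.827 1.119
endloop
endfacet
facet normal -0.755 -0.231 0.613
outer loop
vertex -2.393 -2.207 2.125
vertex -2.14 -0.607 3.04
vertex -3.118 -1.692 1.426
endloop
endfacet
facet normal 0.136 0.860 0.492
outer loop
vertex -2.865 -0.093 2.341
vertex -2.14 -0.607 3.04
vertex -1.627 0.287 1.335
endloop
endfacet
facet normal 0.755 0.231 -0.613
outer loop
vertex -0.902 -0.228 2.034
vertex -1.155 -1.827 1.119
vertex -1.627 0.287 1.335
endloop
endfacet
facet normal 0.137 0.860 0.492
outer loop
vertex -1.627 0.287 1.335
vertex -2.14 -0.607 3.04
vertex -0.902 -0.228 2.034
endloop
endfacet
facet normal 0.642 -0.455 0.618
outer loop
vertex -0.902 -0.228 2.034
vertex -2.393 -2.207 2.125
vertex -1.155 -1.827 1.119
endloop
endfacet
facet normal 0.641 -0.455 0.618
outer loop
vertex -2.14 -0.607 3.04
vertex -2.393 -2.207 2.125
vertex -0.902 -0.228 2.034
endloop
endfacet
facet normal 0.107 0.863 -0.494
outer loop
vertex -1.161 3.534 -2.775
vertex -2.024 3.806 -2.486
vertex -1.142 3.893 -2.143
endloop
endfacet
facet normal 0.881 -0.422 0.213
outer loop
vertex -1.161 3.534 -2.775
vertex -1.142 3.893 -2.143
vertex -2.256 1.934 -1.414
endloop
endfacet
facet normal 0.107 0.863 -0.493
outer loop
vertex -1.142 3.893 -2.143
vertex -2.024 3.806 -2.486
vertex -1.64 4.201 -1.712
endloop
endfacet
facet normal 0.628 -0.069 0.775
outer loop
vertex -1.142 3.893 -2.143
vertex -1.64 4.201 -1.712
vertex -2.256 1.934 -1.414
endloop
endfacet
facet normal 0.107 0.863 -0.494
outer loop
vertex -1.64 4.201 -1.712
vertex -2.024 3.806 -2.486
vertex -2.362 4.278 -1.734
endloop
endfacet
facet normal -0.016 0.135 0.991
outer loop
vertex -1.64 4.201 -1.712
vertex -2.362 4.278 -1.734
vertex -2.256 1.934 -1.414
endloop
endfacet
facet normal 0.108 0.863 -0.493
outer loop
vertex -2.362 4.278 -1.734
vertex -2.024 3.806 -2.486
vertex -2.886 4.079 -2.197
endloop
endfacet
facet normal -0.675 0.070 0.734
outer loop
vertex -2.362 4.278 -1.734
vertex -2.886 4.079 -2.197
vertex -2.256 1.934 -1.414
endloop
endfacet
facet normal 0.108 0.863 -0.493
outer loop
vertex -2.886 4.079 -2.197
vertex -2.024 3.806 -2.486
vertex -2.905 3.72 -2.829
endloop
endfacet
facet normal -0.962 -0.225 0.157
outer loop
vertex -2.886 4.079 -2.197
vertex -2.905 3.72 -2.829
vertex -2.256 1.934 -1.414
endloop
endfacet
facet normal 0.108 0.863 -0.494
outer loop
vertex -2.905 3.72 -2.829
vertex -2.024 3.806 -2.486
vertex -2.407 3.411 -3.26
endloop
endfacet
facet normal -0.709 -0.578 -0.404
outer loop
vertex -2.905 3.72 -2.829
vertex -2.407 3.411 -3.26
vertex -2.256 1.934 -1.414
endloop
endfacet
facet normal 0.108 0.863 -0.494
outer loop
vertex -2.407 3.411 -3.26
vertex -2.024 3.806 -2.486
vertex -1.685 3.334 -3.237
endloop
endfacet
facet normal -0.064 -0.782 -0.620
outer loop
vertex -2.407 3.411 -3.26
vertex -1.685 3.334 -3.237
vertex -2.256 1.934 -1.414
endloop
endfacet
facet normal 0.106 0.863 -0.494
outer loop
vertex -1.685 3.334 -3.237
vertex -2.024 3.806 -2.486
vertex -1.161 3.534 -2.775
endloop
endfacet
facet normal 0.595 -0.717 -0.364
outer loop
vertex -1.685 3.334 -3.237
vertex -1.161 3.534 -2.775
vertex -2.256 1.934 -1.414
endloop
endfacet

endsolid


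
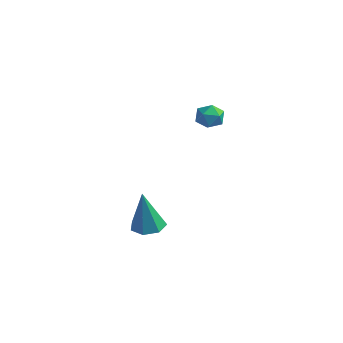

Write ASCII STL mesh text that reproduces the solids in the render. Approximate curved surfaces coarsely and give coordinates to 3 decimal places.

solid 
facet normal -0.539 0.182 0.823
outer loop
vertex 2.776 -1.022 4.167
vertex 2.691 -1.715 4.265
vertex 3.242 -1.382 4.552
endloop
endfacet
facet normal -0.054 0.696 0.716
outer loop
vertex 2.776 -1.022 4.167
vertex 3.242 -1.382 4.552
vertex 3.465 -0.895 4.095
endloop
endfacet
facet normal -0.173 0.982 0.074
outer loop
vertex 2.776 -1.022 4.167
vertex 3.465 -0.895 4.095
vertex 3.052 -0.925 3.526
endloop
endfacet
facet normal -0.732 0.646 -0.218
outer loop
vertex 2.776 -1.022 4.167
vertex 3.052 -0.925 3.526
vertex 2.574 -1.432 3.63
endloop
endfacet
facet normal -0.958 0.152 0.244
outer loop
vertex 2.776 -1.022 4.167
vertex 2.574 -1.432 3.63
vertex 2.691 -1.715 4.265
endloop
endfacet
facet normal 0.590 0.392 0.706
outer loop
vertex 3.465 -0.895 4.095
vertex 3.242 -1.382 4.552
vertex 3.806 -1.508 4.15
endloop
endfacet
facet normal -0.192 -0.439 0.878
outer loop
vertex 3.242 -1.382 4.552
vertex 2.691 -1.715 4.265
vertex 3.328 -2.015 4.254
endloop
endfacet
facet normal -0.870 -0.489 -0.058
outer loop
vertex 2.691 -1.715 4.265
vertex 2.574 -1.432 3.63
vertex 2.915 -2.045 3.685
endloop
endfacet
facet normal -0.505 0.311 -0.805
outer loop
vertex 2.574 -1.432 3.63
vertex 3.052 -0.925 3.526
vertex 3.138 -1.558 3.228
endloop
endfacet
facet normal 0.397 0.855 -0.333
outer loop
vertex 3.052 -0.925 3.526
vertex 3.465 -0.895 4.095
vertex 3.689 -1.225 3.515
endloop
endfacet
facet normal 0.732 -0.646 0.218
outer loop
vertex 3.604 -1.918 3.613
vertex 3.806 -1.508 4.15
vertex 3.328 -2.015 4.254
endloop
endfacet
facet normal 0.173 -0.982 -0.074
outer loop
vertex 3.604 -1.918 3.613
vertex 3.328 -2.015 4.254
vertex 2.915 -2.045 3.685
endloop
endfacet
facet normal 0.054 -0.696 -0.716
outer loop
vertex 3.604 -1.918 3.613
vertex 2.915 -2.045 3.685
vertex 3.138 -1.558 3.228
endloop
endfacet
facet normal 0.539 -0.182 -0.823
outer loop
vertex 3.604 -1.918 3.613
vertex 3.138 -1.558 3.228
vertex 3.689 -1.225 3.515
endloop
endfacet
facet normal 0.958 -0.152 -0.244
outer loop
vertex 3.604 -1.918 3.613
vertex 3.689 -1.225 3.515
vertex 3.806 -1.508 4.15
endloop
endfacet
facet normal 0.505 -0.311 0.805
outer loop
vertex 3.328 -2.015 4.254
vertex 3.806 -1.508 4.15
vertex 3.242 -1.382 4.552
endloop
endfacet
facet normal -0.397 -0.855 0.333
outer loop
vertex 2.915 -2.045 3.685
vertex 3.328 -2.015 4.254
vertex 2.691 -1.715 4.265
endloop
endfacet
facet normal -0.590 -0.392 -0.706
outer loop
vertex 3.138 -1.558 3.228
vertex 2.915 -2.045 3.685
vertex 2.574 -1.432 3.63
endloop
endfacet
facet normal 0.192 0.439 -0.878
outer loop
vertex 3.689 -1.225 3.515
vertex 3.138 -1.558 3.228
vertex 3.052 -0.925 3.526
endloop
endfacet
facet normal 0.870 0.489 0.058
outer loop
vertex 3.806 -1.508 4.15
vertex 3.689 -1.225 3.515
vertex 3.465 -0.895 4.095
endloop
endfacet
facet normal -0.010 0.169 -0.986
outer loop
vertex 2.251 -4.5 -2.577
vertex 1.849 -3.808 -2.454
vertex 2.649 -3.929 -2.483
endloop
endfacet
facet normal 0.784 -0.582 0.217
outer loop
vertex 2.251 -4.5 -2.577
vertex 2.649 -3.929 -2.483
vertex 1.871 -4.172 -0.326
endloop
endfacet
facet normal -0.010 0.168 -0.986
outer loop
vertex 2.649 -3.929 -2.483
vertex 1.849 -3.808 -2.454
vertex 2.445 -3.266 -2.368
endloop
endfacet
facet normal 0.910 0.219 0.353
outer loop
vertex 2.649 -3.929 -2.483
vertex 2.445 -3.266 -2.368
vertex 1.871 -4.172 -0.326
endloop
endfacet
facet normal -0.010 0.167 -0.986
outer loop
vertex 2.445 -3.266 -2.368
vertex 1.849 -3.808 -2.454
vertex 1.792 -3.011 -2.318
endloop
endfacet
facet normal 0.353 0.814 0.461
outer loop
vertex 2.445 -3.266 -2.368
vertex 1.792 -3.011 -2.318
vertex 1.871 -4.172 -0.326
endloop
endfacet
facet normal -0.011 0.167 -0.986
outer loop
vertex 1.792 -3.011 -2.318
vertex 1.849 -3.808 -2.454
vertex 1.182 -3.356 -2.37
endloop
endfacet
facet normal -0.467 0.756 0.459
outer loop
vertex 1.792 -3.011 -2.318
vertex 1.182 -3.356 -2.37
vertex 1.871 -4.172 -0.326
endloop
endfacet
facet normal -0.010 0.168 -0.986
outer loop
vertex 1.182 -3.356 -2.37
vertex 1.849 -3.808 -2.454
vertex 1.074 -4.041 -2.486
endloop
endfacet
facet normal -0.933 0.088 0.350
outer loop
vertex 1.182 -3.356 -2.37
vertex 1.074 -4.041 -2.486
vertex 1.871 -4.172 -0.326
endloop
endfacet
facet normal -0.010 0.169 -0.986
outer loop
vertex 1.074 -4.041 -2.486
vertex 1.849 -3.808 -2.454
vertex 1.55 -4.55 -2.578
endloop
endfacet
facet normal -0.694 -0.688 0.214
outer loop
vertex 1.074 -4.041 -2.486
vertex 1.55 -4.55 -2.578
vertex 1.871 -4.172 -0.326
endloop
endfacet
facet normal -0.011 0.169 -0.986
outer loop
vertex 1.55 -4.55 -2.578
vertex 1.849 -3.808 -2.454
vertex 2.251 -4.5 -2.577
endloop
endfacet
facet normal 0.070 -0.985 0.155
outer loop
vertex 1.55 -4.55 -2.578
vertex 2.251 -4.5 -2.577
vertex 1.871 -4.172 -0.326
endloop
endfacet

endsolid


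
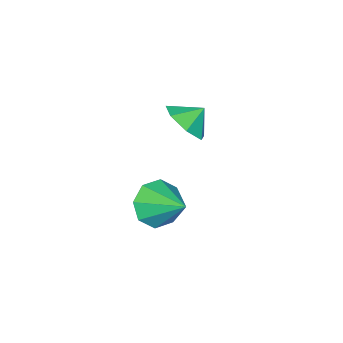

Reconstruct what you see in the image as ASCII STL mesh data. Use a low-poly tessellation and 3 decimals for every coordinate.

solid 
facet normal -0.122 -0.855 -0.504
outer loop
vertex 3.411 0.001 -0.699
vertex 2.4 0.001 -0.454
vertex 2.966 0.382 -1.238
endloop
endfacet
facet normal 0.781 0.578 -0.236
outer loop
vertex 3.411 0.001 -0.699
vertex 2.966 0.382 -1.238
vertex 2.62 1.539 0.454
endloop
endfacet
facet normal -0.123 -0.855 -0.504
outer loop
vertex 2.966 0.382 -1.238
vertex 2.4 0.001 -0.454
vertex 2.19 0.541 -1.318
endloop
endfacet
facet normal 0.223 0.825 -0.519
outer loop
vertex 2.966 0.382 -1.238
vertex 2.19 0.541 -1.318
vertex 2.62 1.539 0.454
endloop
endfacet
facet normal -0.122 -0.855 -0.505
outer loop
vertex 2.19 0.541 -1.318
vertex 2.4 0.001 -0.454
vertex 1.537 0.382 -0.891
endloop
endfacet
facet normal -0.436 0.825 -0.359
outer loop
vertex 2.19 0.541 -1.318
vertex 1.537 0.382 -0.891
vertex 2.62 1.539 0.454
endloop
endfacet
facet normal -0.122 -0.855 -0.504
outer loop
vertex 1.537 0.382 -0.891
vertex 2.4 0.001 -0.454
vertex 1.389 0.001 -0.209
endloop
endfacet
facet normal -0.802 0.578 0.149
outer loop
vertex 1.537 0.382 -0.891
vertex 1.389 0.001 -0.209
vertex 2.62 1.539 0.454
endloop
endfacet
facet normal -0.122 -0.855 -0.505
outer loop
vertex 1.389 0.001 -0.209
vertex 2.4 0.001 -0.454
vertex 1.833 -0.381 0.33
endloop
endfacet
facet normal -0.666 0.227 0.710
outer loop
vertex 1.389 0.001 -0.209
vertex 1.833 -0.381 0.33
vertex 2.62 1.539 0.454
endloop
endfacet
facet normal -0.122 -0.855 -0.505
outer loop
vertex 1.833 -0.381 0.33
vertex 2.4 0.001 -0.454
vertex 2.609 -0.539 0.41
endloop
endfacet
facet normal -0.107 -0.020 0.994
outer loop
vertex 1.833 -0.381 0.33
vertex 2.609 -0.539 0.41
vertex 2.62 1.539 0.454
endloop
endfacet
facet normal -0.123 -0.855 -0.504
outer loop
vertex 2.609 -0.539 0.41
vertex 2.4 0.001 -0.454
vertex 3.263 -0.381 -0.017
endloop
endfacet
facet normal 0.550 -0.021 0.835
outer loop
vertex 2.609 -0.539 0.41
vertex 3.263 -0.381 -0.017
vertex 2.62 1.539 0.454
endloop
endfacet
facet normal -0.122 -0.854 -0.505
outer loop
vertex 3.263 -0.381 -0.017
vertex 2.4 0.001 -0.454
vertex 3.411 0.001 -0.699
endloop
endfacet
facet normal 0.918 0.227 0.326
outer loop
vertex 3.263 -0.381 -0.017
vertex 3.411 0.001 -0.699
vertex 2.62 1.539 0.454
endloop
endfacet
facet normal 0.661 -0.367 -0.655
outer loop
vertex -1.176 -1.833 0.363
vertex -1.897 -2.535 0.029
vertex -1.711 -1.556 -0.332
endloop
endfacet
facet normal -0.109 0.892 0.440
outer loop
vertex -1.176 -1.833 0.363
vertex -1.711 -1.556 -0.332
vertex -2.563 -2.165 0.691
endloop
endfacet
facet normal 0.661 -0.367 -0.655
outer loop
vertex -1.711 -1.556 -0.332
vertex -1.897 -2.535 0.029
vertex -2.386 -2.016 -0.755
endloop
endfacet
facet normal -0.569 0.822 0.015
outer loop
vertex -1.711 -1.556 -0.332
vertex -2.386 -2.016 -0.755
vertex -2.563 -2.165 0.691
endloop
endfacet
facet normal 0.660 -0.367 -0.655
outer loop
vertex -2.386 -2.016 -0.755
vertex -1.897 -2.535 0.029
vertex -2.693 -2.867 -0.587
endloop
endfacet
facet normal -0.943 0.324 -0.082
outer loop
vertex -2.386 -2.016 -0.755
vertex -2.693 -2.867 -0.587
vertex -2.563 -2.165 0.691
endloop
endfacet
facet normal 0.660 -0.367 -0.655
outer loop
vertex -2.693 -2.867 -0.587
vertex -1.897 -2.535 0.029
vertex -2.4 -3.468 0.045
endloop
endfacet
facet normal -0.948 -0.229 0.222
outer loop
vertex -2.693 -2.867 -0.587
vertex -2.4 -3.468 0.045
vertex -2.563 -2.165 0.691
endloop
endfacet
facet normal 0.660 -0.367 -0.656
outer loop
vertex -2.4 -3.468 0.045
vertex -1.897 -2.535 0.029
vertex -1.728 -3.367 0.665
endloop
endfacet
facet normal -0.581 -0.419 0.698
outer loop
vertex -2.4 -3.468 0.045
vertex -1.728 -3.367 0.665
vertex -2.563 -2.165 0.691
endloop
endfacet
facet normal 0.660 -0.367 -0.656
outer loop
vertex -1.728 -3.367 0.665
vertex -1.897 -2.535 0.029
vertex -1.183 -2.639 0.806
endloop
endfacet
facet normal -0.118 -0.103 0.988
outer loop
vertex -1.728 -3.367 0.665
vertex -1.183 -2.639 0.806
vertex -2.563 -2.165 0.691
endloop
endfacet
facet normal 0.660 -0.366 -0.656
outer loop
vertex -1.183 -2.639 0.806
vertex -1.897 -2.535 0.029
vertex -1.176 -1.833 0.363
endloop
endfacet
facet normal 0.092 0.479 0.873
outer loop
vertex -1.183 -2.639 0.806
vertex -1.176 -1.833 0.363
vertex -2.563 -2.165 0.691
endloop
endfacet

endsolid


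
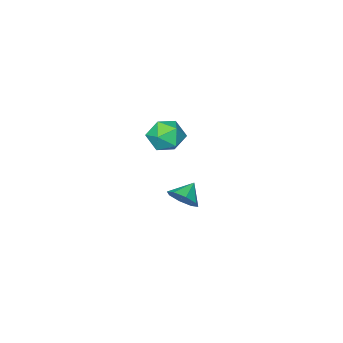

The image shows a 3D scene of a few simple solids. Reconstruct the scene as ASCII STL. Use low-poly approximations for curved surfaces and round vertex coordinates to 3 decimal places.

solid 
facet normal -0.710 0.429 0.559
outer loop
vertex -0.576 4.33 3.191
vertex -0.534 3.59 3.813
vertex 0.034 4.362 3.941
endloop
endfacet
facet normal -0.319 0.922 0.221
outer loop
vertex -0.576 4.33 3.191
vertex 0.034 4.362 3.941
vertex 0.322 4.67 3.071
endloop
endfacet
facet normal -0.366 0.797 -0.481
outer loop
vertex -0.576 4.33 3.191
vertex 0.322 4.67 3.071
vertex -0.069 4.088 2.404
endloop
endfacet
facet normal -0.785 0.227 -0.576
outer loop
vertex -0.576 4.33 3.191
vertex -0.069 4.088 2.404
vertex -0.598 3.42 2.862
endloop
endfacet
facet normal -0.998 -0.000 0.067
outer loop
vertex -0.576 4.33 3.191
vertex -0.598 3.42 2.862
vertex -0.534 3.59 3.813
endloop
endfacet
facet normal 0.361 0.835 0.415
outer loop
vertex 0.322 4.67 3.071
vertex 0.034 4.362 3.941
vertex 0.918 4.14 3.618
endloop
endfacet
facet normal -0.269 0.039 0.962
outer loop
vertex 0.034 4.362 3.941
vertex -0.534 3.59 3.813
vertex 0.389 3.472 4.076
endloop
endfacet
facet normal -0.736 -0.656 0.167
outer loop
vertex -0.534 3.59 3.813
vertex -0.598 3.42 2.862
vertex -0.002 2.89 3.409
endloop
endfacet
facet normal -0.392 -0.289 -0.874
outer loop
vertex -0.598 3.42 2.862
vertex -0.069 4.088 2.404
vertex 0.286 3.198 2.539
endloop
endfacet
facet normal 0.286 0.633 -0.720
outer loop
vertex -0.069 4.088 2.404
vertex 0.322 4.67 3.071
vertex 0.854 3.97 2.667
endloop
endfacet
facet normal 0.785 -0.227 0.576
outer loop
vertex 0.896 3.23 3.289
vertex 0.918 4.14 3.618
vertex 0.389 3.472 4.076
endloop
endfacet
facet normal 0.366 -0.797 0.481
outer loop
vertex 0.896 3.23 3.289
vertex 0.389 3.472 4.076
vertex -0.002 2.89 3.409
endloop
endfacet
facet normal 0.319 -0.922 -0.221
outer loop
vertex 0.896 3.23 3.289
vertex -0.002 2.89 3.409
vertex 0.286 3.198 2.539
endloop
endfacet
facet normal 0.710 -0.429 -0.559
outer loop
vertex 0.896 3.23 3.289
vertex 0.286 3.198 2.539
vertex 0.854 3.97 2.667
endloop
endfacet
facet normal 0.998 0.000 -0.067
outer loop
vertex 0.896 3.23 3.289
vertex 0.854 3.97 2.667
vertex 0.918 4.14 3.618
endloop
endfacet
facet normal 0.392 0.289 0.874
outer loop
vertex 0.389 3.472 4.076
vertex 0.918 4.14 3.618
vertex 0.034 4.362 3.941
endloop
endfacet
facet normal -0.286 -0.633 0.720
outer loop
vertex -0.002 2.89 3.409
vertex 0.389 3.472 4.076
vertex -0.534 3.59 3.813
endloop
endfacet
facet normal -0.361 -0.835 -0.415
outer loop
vertex 0.286 3.198 2.539
vertex -0.002 2.89 3.409
vertex -0.598 3.42 2.862
endloop
endfacet
facet normal 0.269 -0.039 -0.962
outer loop
vertex 0.854 3.97 2.667
vertex 0.286 3.198 2.539
vertex -0.069 4.088 2.404
endloop
endfacet
facet normal 0.736 0.656 -0.167
outer loop
vertex 0.918 4.14 3.618
vertex 0.854 3.97 2.667
vertex 0.322 4.67 3.071
endloop
endfacet
facet normal 0.791 0.203 -0.577
outer loop
vertex -1.6 1.632 -2.442
vertex -2.047 2.233 -2.843
vertex -1.543 2.215 -2.159
endloop
endfacet
facet normal 0.041 -0.440 0.897
outer loop
vertex -1.6 1.632 -2.442
vertex -1.543 2.215 -2.159
vertex -2.933 2.007 -2.197
endloop
endfacet
facet normal 0.791 0.202 -0.577
outer loop
vertex -1.543 2.215 -2.159
vertex -2.047 2.233 -2.843
vertex -1.781 2.809 -2.277
endloop
endfacet
facet normal -0.053 0.174 0.983
outer loop
vertex -1.543 2.215 -2.159
vertex -1.781 2.809 -2.277
vertex -2.933 2.007 -2.197
endloop
endfacet
facet normal 0.791 0.202 -0.577
outer loop
vertex -1.781 2.809 -2.277
vertex -2.047 2.233 -2.843
vertex -2.175 3.066 -2.727
endloop
endfacet
facet normal -0.382 0.618 0.687
outer loop
vertex -1.781 2.809 -2.277
vertex -2.175 3.066 -2.727
vertex -2.933 2.007 -2.197
endloop
endfacet
facet normal 0.791 0.202 -0.577
outer loop
vertex -2.175 3.066 -2.727
vertex -2.047 2.233 -2.843
vertex -2.494 2.835 -3.245
endloop
endfacet
facet normal -0.754 0.631 0.183
outer loop
vertex -2.175 3.066 -2.727
vertex -2.494 2.835 -3.245
vertex -2.933 2.007 -2.197
endloop
endfacet
facet normal 0.791 0.203 -0.577
outer loop
vertex -2.494 2.835 -3.245
vertex -2.047 2.233 -2.843
vertex -2.551 2.252 -3.528
endloop
endfacet
facet normal -0.950 0.207 -0.235
outer loop
vertex -2.494 2.835 -3.245
vertex -2.551 2.252 -3.528
vertex -2.933 2.007 -2.197
endloop
endfacet
facet normal 0.792 0.202 -0.577
outer loop
vertex -2.551 2.252 -3.528
vertex -2.047 2.233 -2.843
vertex -2.313 1.658 -3.409
endloop
endfacet
facet normal -0.855 -0.407 -0.320
outer loop
vertex -2.551 2.252 -3.528
vertex -2.313 1.658 -3.409
vertex -2.933 2.007 -2.197
endloop
endfacet
facet normal 0.791 0.203 -0.578
outer loop
vertex -2.313 1.658 -3.409
vertex -2.047 2.233 -2.843
vertex -1.919 1.401 -2.96
endloop
endfacet
facet normal -0.526 -0.850 -0.025
outer loop
vertex -2.313 1.658 -3.409
vertex -1.919 1.401 -2.96
vertex -2.933 2.007 -2.197
endloop
endfacet
facet normal 0.791 0.203 -0.577
outer loop
vertex -1.919 1.401 -2.96
vertex -2.047 2.233 -2.843
vertex -1.6 1.632 -2.442
endloop
endfacet
facet normal -0.155 -0.863 0.480
outer loop
vertex -1.919 1.401 -2.96
vertex -1.6 1.632 -2.442
vertex -2.933 2.007 -2.197
endloop
endfacet

endsolid


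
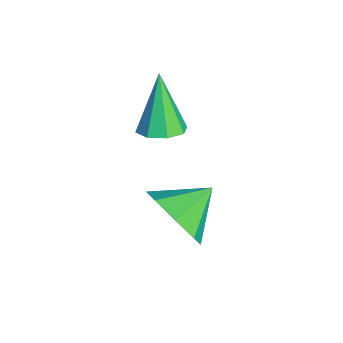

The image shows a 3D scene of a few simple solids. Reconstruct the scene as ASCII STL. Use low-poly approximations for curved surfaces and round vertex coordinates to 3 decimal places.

solid 
facet normal 0.405 -0.040 -0.914
outer loop
vertex 2.364 -0.248 -1.288
vertex 1.734 -0.297 -1.565
vertex 2.156 0.224 -1.401
endloop
endfacet
facet normal 0.648 0.435 0.625
outer loop
vertex 2.364 -0.248 -1.288
vertex 2.156 0.224 -1.401
vertex 0.986 -0.223 0.125
endloop
endfacet
facet normal 0.405 -0.040 -0.913
outer loop
vertex 2.156 0.224 -1.401
vertex 1.734 -0.297 -1.565
vertex 1.701 0.39 -1.61
endloop
endfacet
facet normal 0.155 0.910 0.385
outer loop
vertex 2.156 0.224 -1.401
vertex 1.701 0.39 -1.61
vertex 0.986 -0.223 0.125
endloop
endfacet
facet normal 0.405 -0.040 -0.913
outer loop
vertex 1.701 0.39 -1.61
vertex 1.734 -0.297 -1.565
vertex 1.265 0.154 -1.793
endloop
endfacet
facet normal -0.504 0.858 0.095
outer loop
vertex 1.701 0.39 -1.61
vertex 1.265 0.154 -1.793
vertex 0.986 -0.223 0.125
endloop
endfacet
facet normal 0.405 -0.041 -0.913
outer loop
vertex 1.265 0.154 -1.793
vertex 1.734 -0.297 -1.565
vertex 1.104 -0.347 -1.842
endloop
endfacet
facet normal -0.947 0.312 -0.076
outer loop
vertex 1.265 0.154 -1.793
vertex 1.104 -0.347 -1.842
vertex 0.986 -0.223 0.125
endloop
endfacet
facet normal 0.405 -0.039 -0.914
outer loop
vertex 1.104 -0.347 -1.842
vertex 1.734 -0.297 -1.565
vertex 1.313 -0.819 -1.729
endloop
endfacet
facet normal -0.911 -0.410 -0.029
outer loop
vertex 1.104 -0.347 -1.842
vertex 1.313 -0.819 -1.729
vertex 0.986 -0.223 0.125
endloop
endfacet
facet normal 0.405 -0.040 -0.913
outer loop
vertex 1.313 -0.819 -1.729
vertex 1.734 -0.297 -1.565
vertex 1.768 -0.985 -1.52
endloop
endfacet
facet normal -0.419 -0.883 0.210
outer loop
vertex 1.313 -0.819 -1.729
vertex 1.768 -0.985 -1.52
vertex 0.986 -0.223 0.125
endloop
endfacet
facet normal 0.405 -0.040 -0.913
outer loop
vertex 1.768 -0.985 -1.52
vertex 1.734 -0.297 -1.565
vertex 2.204 -0.749 -1.337
endloop
endfacet
facet normal 0.241 -0.832 0.500
outer loop
vertex 1.768 -0.985 -1.52
vertex 2.204 -0.749 -1.337
vertex 0.986 -0.223 0.125
endloop
endfacet
facet normal 0.405 -0.040 -0.914
outer loop
vertex 2.204 -0.749 -1.337
vertex 1.734 -0.297 -1.565
vertex 2.364 -0.248 -1.288
endloop
endfacet
facet normal 0.684 -0.284 0.672
outer loop
vertex 2.204 -0.749 -1.337
vertex 2.364 -0.248 -1.288
vertex 0.986 -0.223 0.125
endloop
endfacet
facet normal 0.370 -0.821 -0.434
outer loop
vertex 4.469 0.248 -3.804
vertex 3.8 -0.345 -3.252
vertex 3.771 0.135 -4.186
endloop
endfacet
facet normal 0.052 0.928 -0.369
outer loop
vertex 4.469 0.248 -3.804
vertex 3.771 0.135 -4.186
vertex 3.3 0.765 -2.668
endloop
endfacet
facet normal 0.372 -0.821 -0.433
outer loop
vertex 3.771 0.135 -4.186
vertex 3.8 -0.345 -3.252
vertex 3.091 -0.26 -4.021
endloop
endfacet
facet normal -0.527 0.715 -0.460
outer loop
vertex 3.771 0.135 -4.186
vertex 3.091 -0.26 -4.021
vertex 3.3 0.765 -2.668
endloop
endfacet
facet normal 0.371 -0.822 -0.432
outer loop
vertex 3.091 -0.26 -4.021
vertex 3.8 -0.345 -3.252
vertex 2.826 -0.703 -3.406
endloop
endfacet
facet normal -0.921 0.365 -0.134
outer loop
vertex 3.091 -0.26 -4.021
vertex 2.826 -0.703 -3.406
vertex 3.3 0.765 -2.668
endloop
endfacet
facet normal 0.370 -0.821 -0.433
outer loop
vertex 2.826 -0.703 -3.406
vertex 3.8 -0.345 -3.252
vertex 3.132 -0.937 -2.701
endloop
endfacet
facet normal -0.904 0.081 0.419
outer loop
vertex 2.826 -0.703 -3.406
vertex 3.132 -0.937 -2.701
vertex 3.3 0.765 -2.668
endloop
endfacet
facet normal 0.371 -0.822 -0.433
outer loop
vertex 3.132 -0.937 -2.701
vertex 3.8 -0.345 -3.252
vertex 3.829 -0.824 -2.318
endloop
endfacet
facet normal -0.485 0.031 0.874
outer loop
vertex 3.132 -0.937 -2.701
vertex 3.829 -0.824 -2.318
vertex 3.3 0.765 -2.668
endloop
endfacet
facet normal 0.371 -0.822 -0.433
outer loop
vertex 3.829 -0.824 -2.318
vertex 3.8 -0.345 -3.252
vertex 4.51 -0.43 -2.483
endloop
endfacet
facet normal 0.093 0.244 0.965
outer loop
vertex 3.829 -0.824 -2.318
vertex 4.51 -0.43 -2.483
vertex 3.3 0.765 -2.668
endloop
endfacet
facet normal 0.371 -0.821 -0.433
outer loop
vertex 4.51 -0.43 -2.483
vertex 3.8 -0.345 -3.252
vertex 4.775 0.014 -3.098
endloop
endfacet
facet normal 0.489 0.594 0.639
outer loop
vertex 4.51 -0.43 -2.483
vertex 4.775 0.014 -3.098
vertex 3.3 0.765 -2.668
endloop
endfacet
facet normal 0.371 -0.822 -0.433
outer loop
vertex 4.775 0.014 -3.098
vertex 3.8 -0.345 -3.252
vertex 4.469 0.248 -3.804
endloop
endfacet
facet normal 0.472 0.877 0.086
outer loop
vertex 4.775 0.014 -3.098
vertex 4.469 0.248 -3.804
vertex 3.3 0.765 -2.668
endloop
endfacet

endsolid


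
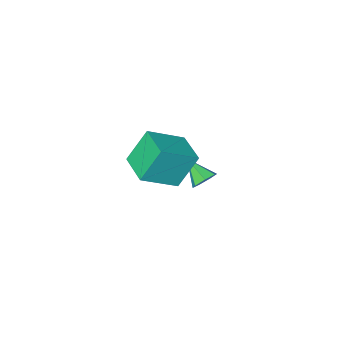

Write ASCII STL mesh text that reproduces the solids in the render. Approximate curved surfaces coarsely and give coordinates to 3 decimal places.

solid 
facet normal -0.511 0.081 0.856
outer loop
vertex 2.911 0.919 3.833
vertex 3.211 2.572 3.855
vertex 1.204 1.242 2.783
endloop
endfacet
facet normal -0.178 -0.984 -0.013
outer loop
vertex 2.169 1.088 1.165
vertex 2.911 0.919 3.833
vertex 1.204 1.242 2.783
endloop
endfacet
facet normal -0.511 0.081 0.856
outer loop
vertex 1.204 1.242 2.783
vertex 3.211 2.572 3.855
vertex 1.504 2.895 2.805
endloop
endfacet
facet normal -0.841 0.160 -0.517
outer loop
vertex 1.504 2.895 2.805
vertex 2.169 1.088 1.165
vertex 1.204 1.242 2.783
endloop
endfacet
facet normal 0.841 -0.160 0.517
outer loop
vertex 2.911 0.919 3.833
vertex 4.176 2.418 2.237
vertex 3.211 2.572 3.855
endloop
endfacet
facet normal -0.178 -0.984 -0.013
outer loop
vertex 3.876 0.765 2.215
vertex 2.911 0.919 3.833
vertex 2.169 1.088 1.165
endloop
endfacet
facet normal 0.841 -0.160 0.517
outer loop
vertex 3.876 0.765 2.215
vertex 4.176 2.418 2.237
vertex 2.911 0.919 3.833
endloop
endfacet
facet normal 0.178 0.984 0.013
outer loop
vertex 3.211 2.572 3.855
vertex 4.176 2.418 2.237
vertex 1.504 2.895 2.805
endloop
endfacet
facet normal -0.841 0.160 -0.517
outer loop
vertex 2.469 2.741 1.187
vertex 2.169 1.088 1.165
vertex 1.504 2.895 2.805
endloop
endfacet
facet normal 0.178 0.984 0.013
outer loop
vertex 1.504 2.895 2.805
vertex 4.176 2.418 2.237
vertex 2.469 2.741 1.187
endloop
endfacet
facet normal 0.511 -0.081 -0.856
outer loop
vertex 2.469 2.741 1.187
vertex 3.876 0.765 2.215
vertex 2.169 1.088 1.165
endloop
endfacet
facet normal 0.511 -0.081 -0.856
outer loop
vertex 4.176 2.418 2.237
vertex 3.876 0.765 2.215
vertex 2.469 2.741 1.187
endloop
endfacet
facet normal -0.147 0.827 -0.543
outer loop
vertex -0.428 -0.388 -2.932
vertex -1.087 -0.587 -3.057
vertex -0.841 -0.197 -2.53
endloop
endfacet
facet normal 0.718 0.101 0.689
outer loop
vertex -0.428 -0.388 -2.932
vertex -0.841 -0.197 -2.53
vertex -0.873 -1.793 -2.263
endloop
endfacet
facet normal -0.146 0.827 -0.543
outer loop
vertex -0.841 -0.197 -2.53
vertex -1.087 -0.587 -3.057
vertex -1.44 -0.299 -2.524
endloop
endfacet
facet normal -0.018 0.165 0.986
outer loop
vertex -0.841 -0.197 -2.53
vertex -1.44 -0.299 -2.524
vertex -0.873 -1.793 -2.263
endloop
endfacet
facet normal -0.146 0.827 -0.543
outer loop
vertex -1.44 -0.299 -2.524
vertex -1.087 -0.587 -3.057
vertex -1.773 -0.618 -2.92
endloop
endfacet
facet normal -0.698 -0.142 0.702
outer loop
vertex -1.44 -0.299 -2.524
vertex -1.773 -0.618 -2.92
vertex -0.873 -1.793 -2.263
endloop
endfacet
facet normal -0.146 0.827 -0.543
outer loop
vertex -1.773 -0.618 -2.92
vertex -1.087 -0.587 -3.057
vertex -1.59 -0.913 -3.418
endloop
endfacet
facet normal -0.807 -0.589 0.052
outer loop
vertex -1.773 -0.618 -2.92
vertex -1.59 -0.913 -3.418
vertex -0.873 -1.793 -2.263
endloop
endfacet
facet normal -0.146 0.827 -0.543
outer loop
vertex -1.59 -0.913 -3.418
vertex -1.087 -0.587 -3.057
vertex -1.028 -0.962 -3.644
endloop
endfacet
facet normal -0.264 -0.839 -0.475
outer loop
vertex -1.59 -0.913 -3.418
vertex -1.028 -0.962 -3.644
vertex -0.873 -1.793 -2.263
endloop
endfacet
facet normal -0.147 0.827 -0.543
outer loop
vertex -1.028 -0.962 -3.644
vertex -1.087 -0.587 -3.057
vertex -0.511 -0.728 -3.428
endloop
endfacet
facet normal 0.520 -0.705 -0.482
outer loop
vertex -1.028 -0.962 -3.644
vertex -0.511 -0.728 -3.428
vertex -0.873 -1.793 -2.263
endloop
endfacet
facet normal -0.147 0.827 -0.542
outer loop
vertex -0.511 -0.728 -3.428
vertex -1.087 -0.587 -3.057
vertex -0.428 -0.388 -2.932
endloop
endfacet
facet normal 0.958 -0.286 0.036
outer loop
vertex -0.511 -0.728 -3.428
vertex -0.428 -0.388 -2.932
vertex -0.873 -1.793 -2.263
endloop
endfacet

endsolid
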